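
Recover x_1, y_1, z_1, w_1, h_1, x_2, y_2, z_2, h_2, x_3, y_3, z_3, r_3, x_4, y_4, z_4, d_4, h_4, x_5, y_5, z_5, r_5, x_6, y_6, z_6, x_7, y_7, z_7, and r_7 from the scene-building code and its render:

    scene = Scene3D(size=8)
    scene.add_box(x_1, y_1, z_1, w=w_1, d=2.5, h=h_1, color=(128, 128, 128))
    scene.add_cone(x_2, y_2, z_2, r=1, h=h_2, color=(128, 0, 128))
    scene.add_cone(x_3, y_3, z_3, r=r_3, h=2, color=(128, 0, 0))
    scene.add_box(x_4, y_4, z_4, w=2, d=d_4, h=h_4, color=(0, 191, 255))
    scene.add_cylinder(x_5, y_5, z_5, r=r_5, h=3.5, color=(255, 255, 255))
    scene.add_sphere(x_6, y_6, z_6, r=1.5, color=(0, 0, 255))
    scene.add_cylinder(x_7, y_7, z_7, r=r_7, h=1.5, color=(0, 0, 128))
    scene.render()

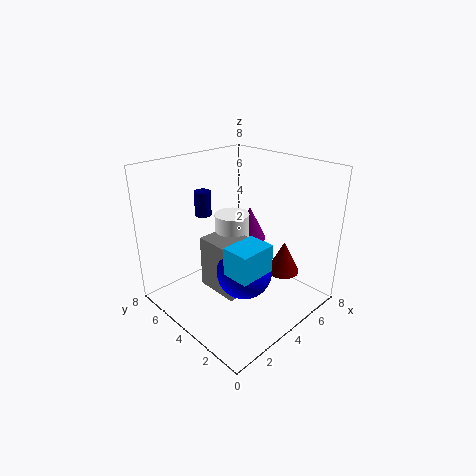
x_1 = 2.5, y_1 = 3, z_1 = 1, w_1 = 2, h_1 = 3, x_2 = 6, y_2 = 5, z_2 = 3, h_2 = 2, x_3 = 7, y_3 = 3, z_3 = 1, r_3 = 1, x_4 = 2, y_4 = 1.5, z_4 = 3, d_4 = 1.5, h_4 = 1.5, x_5 = 4.5, y_5 = 5, z_5 = 1.5, r_5 = 1, x_6 = 3.5, y_6 = 3, z_6 = 2.5, x_7 = 4, y_7 = 7, z_7 = 4.5, r_7 = 0.5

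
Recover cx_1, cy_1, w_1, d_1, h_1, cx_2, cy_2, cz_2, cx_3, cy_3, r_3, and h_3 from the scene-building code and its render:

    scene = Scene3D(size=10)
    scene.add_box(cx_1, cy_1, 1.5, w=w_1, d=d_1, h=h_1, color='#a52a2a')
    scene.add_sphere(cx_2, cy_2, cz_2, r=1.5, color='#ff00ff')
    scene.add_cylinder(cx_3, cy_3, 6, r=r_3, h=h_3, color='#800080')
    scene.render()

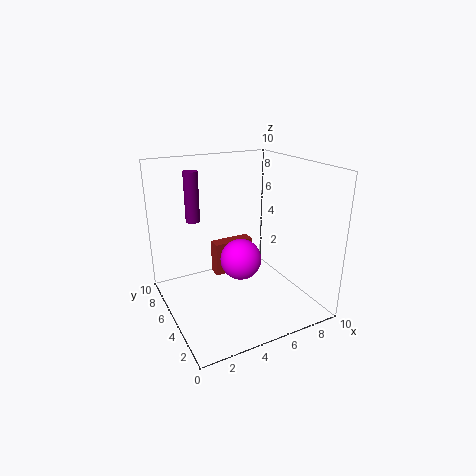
cx_1 = 4, cy_1 = 6.5, w_1 = 3, d_1 = 1, h_1 = 2.5, cx_2 = 5.5, cy_2 = 5.5, cz_2 = 3, cx_3 = 2.5, cy_3 = 7, r_3 = 0.5, h_3 = 3.5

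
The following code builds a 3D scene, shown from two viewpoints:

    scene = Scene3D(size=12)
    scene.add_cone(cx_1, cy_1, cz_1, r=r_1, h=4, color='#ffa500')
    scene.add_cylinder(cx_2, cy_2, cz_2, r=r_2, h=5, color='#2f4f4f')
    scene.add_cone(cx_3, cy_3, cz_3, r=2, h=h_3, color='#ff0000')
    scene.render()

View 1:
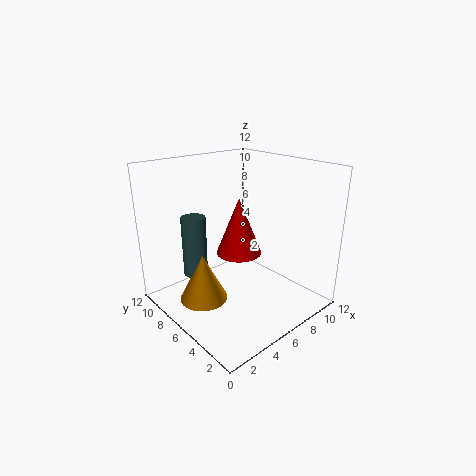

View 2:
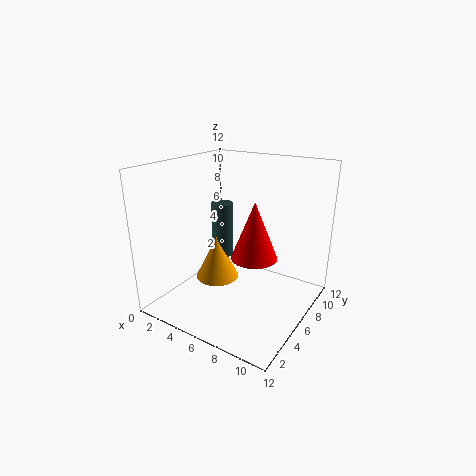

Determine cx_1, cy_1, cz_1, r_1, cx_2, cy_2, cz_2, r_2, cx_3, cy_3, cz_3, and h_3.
cx_1 = 3, cy_1 = 7, cz_1 = 1, r_1 = 2, cx_2 = 3, cy_2 = 8, cz_2 = 3, r_2 = 1, cx_3 = 7, cy_3 = 7, cz_3 = 4, h_3 = 5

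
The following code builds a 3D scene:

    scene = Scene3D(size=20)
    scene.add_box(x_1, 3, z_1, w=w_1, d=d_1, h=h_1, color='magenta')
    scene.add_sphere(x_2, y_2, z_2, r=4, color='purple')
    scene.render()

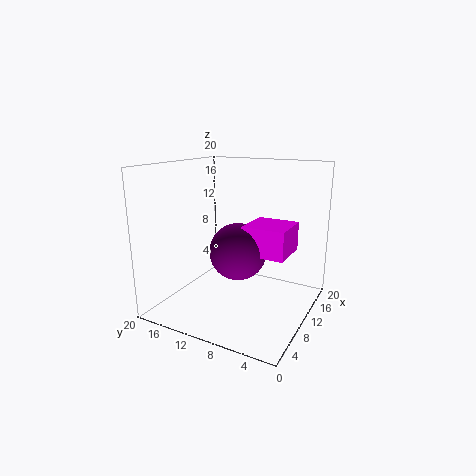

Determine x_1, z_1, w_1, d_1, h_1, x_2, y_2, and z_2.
x_1 = 9, z_1 = 8, w_1 = 6, d_1 = 6, h_1 = 4, x_2 = 10, y_2 = 10, z_2 = 8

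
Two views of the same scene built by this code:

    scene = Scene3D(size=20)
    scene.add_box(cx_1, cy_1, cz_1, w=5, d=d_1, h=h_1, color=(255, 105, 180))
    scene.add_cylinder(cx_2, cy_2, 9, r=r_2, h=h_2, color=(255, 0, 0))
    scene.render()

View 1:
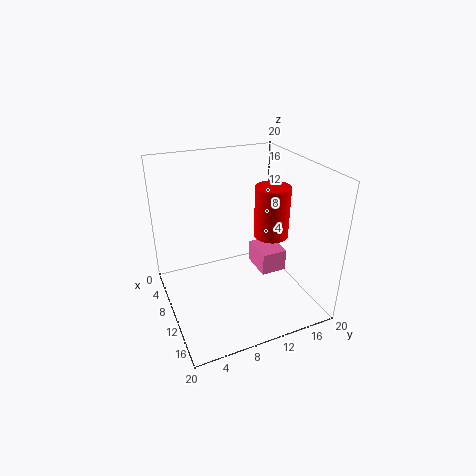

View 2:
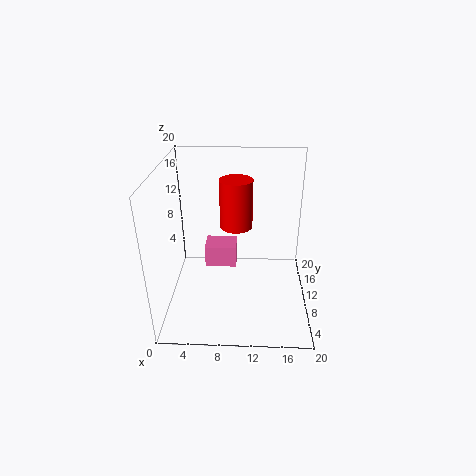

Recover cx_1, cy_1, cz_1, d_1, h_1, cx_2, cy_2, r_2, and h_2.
cx_1 = 4.5; cy_1 = 14.5; cz_1 = 2; d_1 = 4; h_1 = 3.5; cx_2 = 9.5; cy_2 = 15.5; r_2 = 2.5; h_2 = 7.5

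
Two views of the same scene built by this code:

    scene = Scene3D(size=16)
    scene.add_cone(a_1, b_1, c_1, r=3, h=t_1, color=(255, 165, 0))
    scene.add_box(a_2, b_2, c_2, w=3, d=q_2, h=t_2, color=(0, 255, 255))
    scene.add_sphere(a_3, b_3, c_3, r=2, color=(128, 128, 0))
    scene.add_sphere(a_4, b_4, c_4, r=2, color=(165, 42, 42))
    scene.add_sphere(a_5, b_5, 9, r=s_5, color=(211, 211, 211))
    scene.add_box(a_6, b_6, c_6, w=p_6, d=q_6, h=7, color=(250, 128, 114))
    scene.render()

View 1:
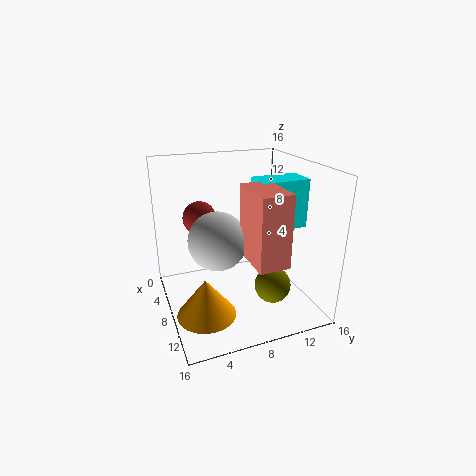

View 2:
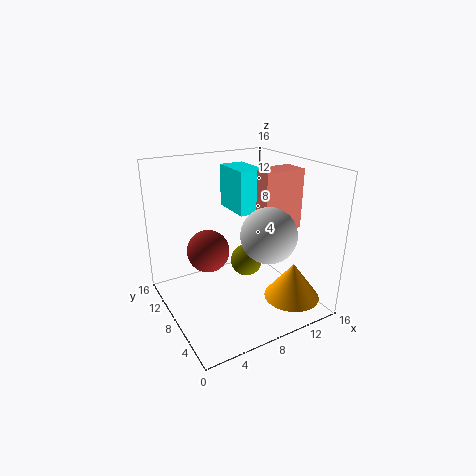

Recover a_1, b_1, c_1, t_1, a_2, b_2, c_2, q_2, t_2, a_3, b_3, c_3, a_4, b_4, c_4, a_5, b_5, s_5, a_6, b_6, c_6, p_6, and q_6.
a_1 = 12, b_1 = 3, c_1 = 2, t_1 = 4, a_2 = 9, b_2 = 9, c_2 = 10, q_2 = 5, t_2 = 5, a_3 = 11, b_3 = 11, c_3 = 3, a_4 = 3, b_4 = 5, c_4 = 9, a_5 = 10, b_5 = 5, s_5 = 3, a_6 = 11, b_6 = 7, c_6 = 8, p_6 = 5, q_6 = 3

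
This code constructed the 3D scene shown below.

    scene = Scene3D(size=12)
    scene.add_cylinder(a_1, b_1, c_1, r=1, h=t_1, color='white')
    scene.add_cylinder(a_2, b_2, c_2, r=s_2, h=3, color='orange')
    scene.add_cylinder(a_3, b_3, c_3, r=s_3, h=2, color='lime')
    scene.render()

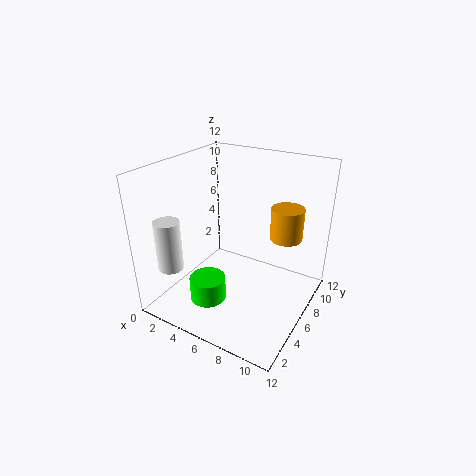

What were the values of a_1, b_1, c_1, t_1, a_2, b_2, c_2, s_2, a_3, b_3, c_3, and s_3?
a_1 = 2.5
b_1 = 1.5
c_1 = 4.5
t_1 = 4
a_2 = 8.5
b_2 = 10.5
c_2 = 4.5
s_2 = 1.5
a_3 = 4.5
b_3 = 3.5
c_3 = 1
s_3 = 1.5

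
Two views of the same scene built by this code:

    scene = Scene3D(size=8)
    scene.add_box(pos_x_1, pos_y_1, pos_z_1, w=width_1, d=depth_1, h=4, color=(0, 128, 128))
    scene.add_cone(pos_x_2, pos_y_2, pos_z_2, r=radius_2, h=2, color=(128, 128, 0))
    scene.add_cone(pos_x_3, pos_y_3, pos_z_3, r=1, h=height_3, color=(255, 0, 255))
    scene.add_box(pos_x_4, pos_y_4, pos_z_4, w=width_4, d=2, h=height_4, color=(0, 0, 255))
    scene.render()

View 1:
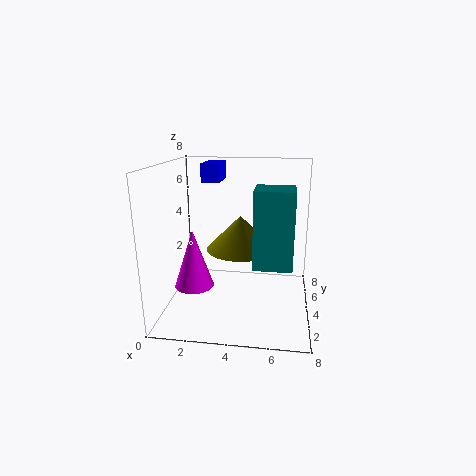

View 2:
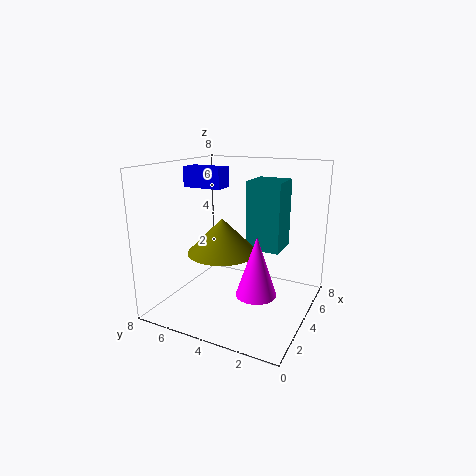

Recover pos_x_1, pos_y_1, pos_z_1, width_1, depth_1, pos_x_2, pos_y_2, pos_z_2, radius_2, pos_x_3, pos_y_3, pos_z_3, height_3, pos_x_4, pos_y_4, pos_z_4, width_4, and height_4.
pos_x_1 = 5, pos_y_1 = 2, pos_z_1 = 3, width_1 = 2, depth_1 = 2, pos_x_2 = 4, pos_y_2 = 5, pos_z_2 = 3, radius_2 = 2, pos_x_3 = 2, pos_y_3 = 2, pos_z_3 = 2, height_3 = 3, pos_x_4 = 2, pos_y_4 = 4, pos_z_4 = 7, width_4 = 1, height_4 = 1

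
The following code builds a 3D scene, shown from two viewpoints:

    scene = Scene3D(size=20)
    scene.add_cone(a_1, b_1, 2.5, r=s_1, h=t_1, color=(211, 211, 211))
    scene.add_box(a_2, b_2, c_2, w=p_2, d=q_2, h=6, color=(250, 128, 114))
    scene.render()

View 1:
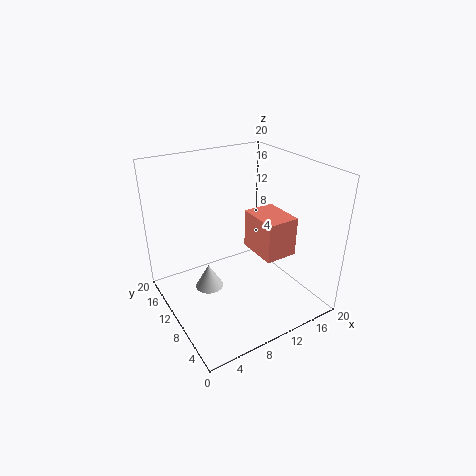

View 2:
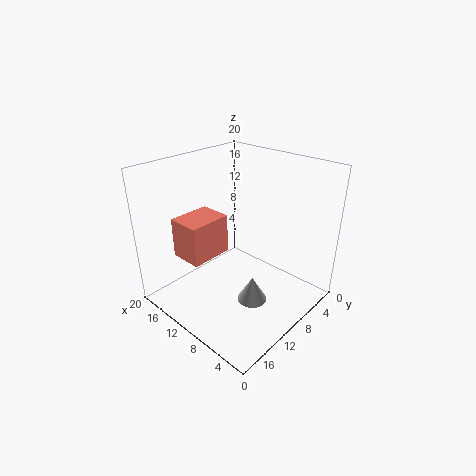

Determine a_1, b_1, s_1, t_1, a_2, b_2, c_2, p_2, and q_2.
a_1 = 6; b_1 = 11.5; s_1 = 2; t_1 = 3.5; a_2 = 14; b_2 = 8; c_2 = 5.5; p_2 = 5; q_2 = 6.5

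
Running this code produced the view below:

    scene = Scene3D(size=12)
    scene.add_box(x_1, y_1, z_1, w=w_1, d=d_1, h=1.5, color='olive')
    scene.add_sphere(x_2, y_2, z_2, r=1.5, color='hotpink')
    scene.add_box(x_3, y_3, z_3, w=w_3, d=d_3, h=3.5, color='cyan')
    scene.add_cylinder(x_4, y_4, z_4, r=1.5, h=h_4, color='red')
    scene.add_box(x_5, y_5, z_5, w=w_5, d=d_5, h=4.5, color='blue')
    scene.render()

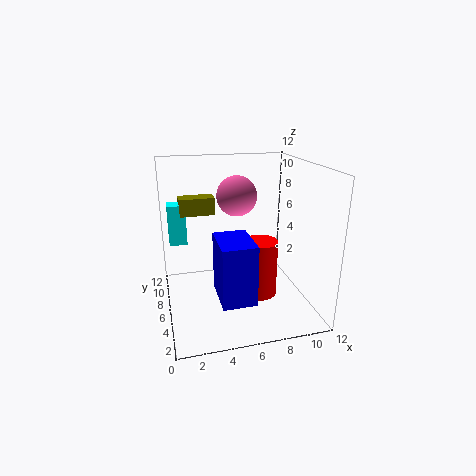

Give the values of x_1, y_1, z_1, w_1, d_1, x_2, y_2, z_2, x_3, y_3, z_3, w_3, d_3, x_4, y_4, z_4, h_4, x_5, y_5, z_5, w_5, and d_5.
x_1 = 1.5
y_1 = 8
z_1 = 7.5
w_1 = 3
d_1 = 1.5
x_2 = 5.5
y_2 = 4.5
z_2 = 10
x_3 = 0.5
y_3 = 8
z_3 = 5
w_3 = 1.5
d_3 = 1.5
x_4 = 8
y_4 = 6
z_4 = 0.5
h_4 = 5
x_5 = 3.5
y_5 = 0.5
z_5 = 3
w_5 = 2.5
d_5 = 3.5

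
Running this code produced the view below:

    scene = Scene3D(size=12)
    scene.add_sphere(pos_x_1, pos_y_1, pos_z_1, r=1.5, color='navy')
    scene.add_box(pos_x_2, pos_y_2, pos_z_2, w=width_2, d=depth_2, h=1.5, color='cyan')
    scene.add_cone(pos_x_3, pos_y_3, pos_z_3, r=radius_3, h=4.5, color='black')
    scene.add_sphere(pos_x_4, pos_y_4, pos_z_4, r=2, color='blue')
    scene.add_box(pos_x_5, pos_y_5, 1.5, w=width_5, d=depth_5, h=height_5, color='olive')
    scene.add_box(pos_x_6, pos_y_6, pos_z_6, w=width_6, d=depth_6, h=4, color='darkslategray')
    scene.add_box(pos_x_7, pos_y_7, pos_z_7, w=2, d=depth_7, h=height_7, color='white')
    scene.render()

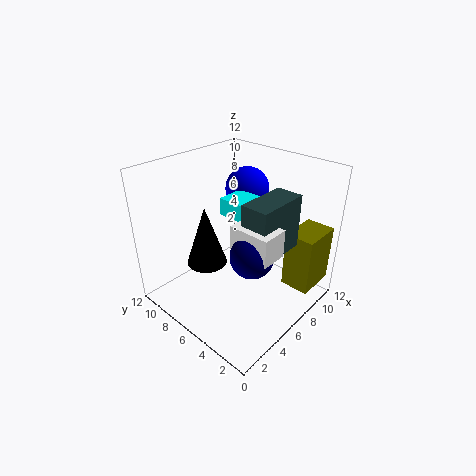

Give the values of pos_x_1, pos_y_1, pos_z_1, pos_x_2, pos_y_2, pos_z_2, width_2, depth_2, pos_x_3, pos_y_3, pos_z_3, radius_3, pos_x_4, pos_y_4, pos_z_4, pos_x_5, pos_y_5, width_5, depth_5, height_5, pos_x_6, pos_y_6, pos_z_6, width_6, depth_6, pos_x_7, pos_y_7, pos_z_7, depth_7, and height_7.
pos_x_1 = 3, pos_y_1 = 2, pos_z_1 = 7.5, pos_x_2 = 6, pos_y_2 = 5.5, pos_z_2 = 7.5, width_2 = 2.5, depth_2 = 2.5, pos_x_3 = 2.5, pos_y_3 = 6, pos_z_3 = 5.5, radius_3 = 1.5, pos_x_4 = 10, pos_y_4 = 8.5, pos_z_4 = 8.5, pos_x_5 = 8.5, pos_y_5 = 0.5, width_5 = 3.5, depth_5 = 2.5, height_5 = 5, pos_x_6 = 3, pos_y_6 = 1, pos_z_6 = 7, width_6 = 4, depth_6 = 2, pos_x_7 = 2.5, pos_y_7 = 0.5, pos_z_7 = 7.5, depth_7 = 3, height_7 = 2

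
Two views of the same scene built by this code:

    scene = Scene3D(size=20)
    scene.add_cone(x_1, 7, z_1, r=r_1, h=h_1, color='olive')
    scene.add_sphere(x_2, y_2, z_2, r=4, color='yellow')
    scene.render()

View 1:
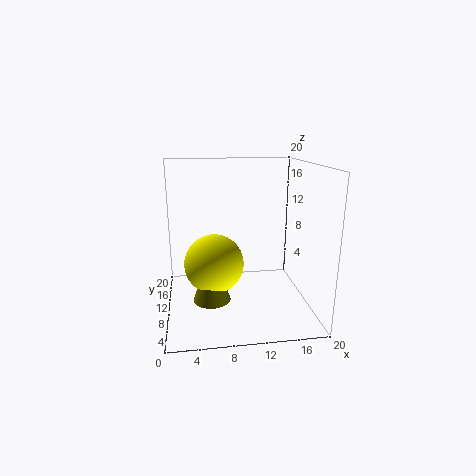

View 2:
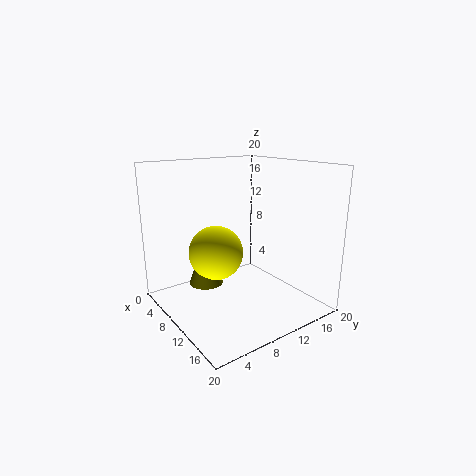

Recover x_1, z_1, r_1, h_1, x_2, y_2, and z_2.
x_1 = 6, z_1 = 2.5, r_1 = 2.5, h_1 = 7, x_2 = 6.5, y_2 = 8.5, z_2 = 7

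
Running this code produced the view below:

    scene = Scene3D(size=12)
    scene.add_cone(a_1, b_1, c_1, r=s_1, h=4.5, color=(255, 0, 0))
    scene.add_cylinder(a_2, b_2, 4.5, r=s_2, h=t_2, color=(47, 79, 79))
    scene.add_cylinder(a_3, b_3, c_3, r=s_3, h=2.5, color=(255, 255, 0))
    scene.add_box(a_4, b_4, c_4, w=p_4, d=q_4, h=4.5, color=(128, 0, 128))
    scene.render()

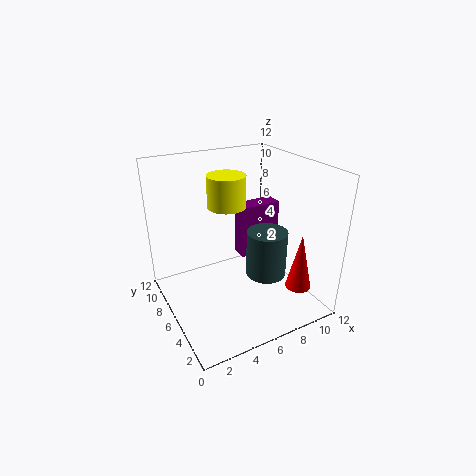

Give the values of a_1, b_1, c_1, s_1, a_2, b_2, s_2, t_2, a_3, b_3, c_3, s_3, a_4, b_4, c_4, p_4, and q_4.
a_1 = 9; b_1 = 1.5; c_1 = 3; s_1 = 1; a_2 = 6.5; b_2 = 2.5; s_2 = 1.5; t_2 = 3.5; a_3 = 5; b_3 = 6; c_3 = 9; s_3 = 1.5; a_4 = 6.5; b_4 = 6; c_4 = 4; p_4 = 3.5; q_4 = 1.5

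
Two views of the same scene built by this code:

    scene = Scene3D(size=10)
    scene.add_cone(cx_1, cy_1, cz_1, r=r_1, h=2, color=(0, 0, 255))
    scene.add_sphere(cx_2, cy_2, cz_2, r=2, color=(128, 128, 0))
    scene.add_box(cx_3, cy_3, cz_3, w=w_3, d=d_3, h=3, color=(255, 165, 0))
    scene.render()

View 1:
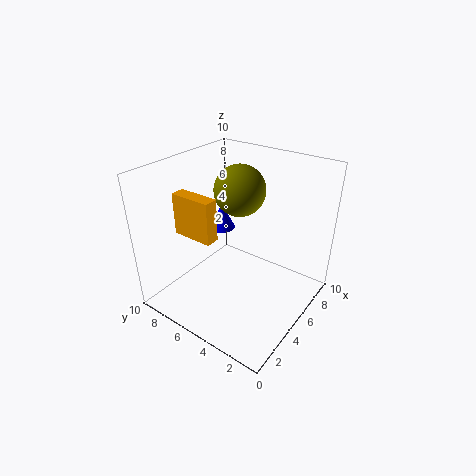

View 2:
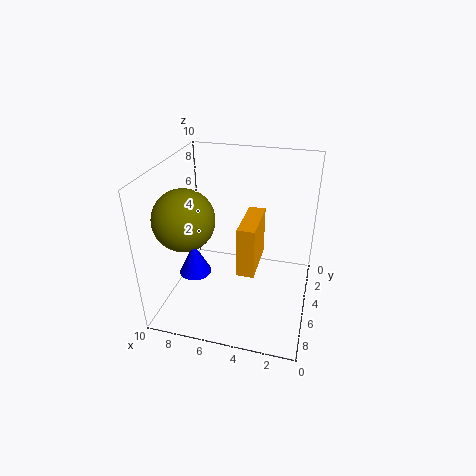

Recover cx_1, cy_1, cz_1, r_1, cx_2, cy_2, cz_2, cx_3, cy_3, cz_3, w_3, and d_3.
cx_1 = 7, cy_1 = 8, cz_1 = 4, r_1 = 1, cx_2 = 8, cy_2 = 7, cz_2 = 7, cx_3 = 3, cy_3 = 6, cz_3 = 5, w_3 = 1, d_3 = 3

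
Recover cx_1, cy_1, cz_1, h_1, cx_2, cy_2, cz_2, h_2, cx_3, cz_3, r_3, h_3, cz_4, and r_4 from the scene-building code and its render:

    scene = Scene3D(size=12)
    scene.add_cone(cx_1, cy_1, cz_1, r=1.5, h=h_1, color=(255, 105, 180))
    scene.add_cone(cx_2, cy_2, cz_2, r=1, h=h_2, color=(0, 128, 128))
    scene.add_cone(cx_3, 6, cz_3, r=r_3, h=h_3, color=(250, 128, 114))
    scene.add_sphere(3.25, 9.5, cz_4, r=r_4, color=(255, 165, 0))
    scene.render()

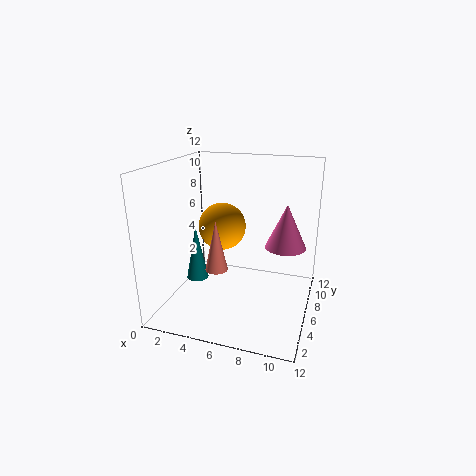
cx_1 = 10.25; cy_1 = 4.25; cz_1 = 6.5; h_1 = 3.25; cx_2 = 1.75; cy_2 = 6.75; cz_2 = 1.25; h_2 = 5; cx_3 = 4; cz_3 = 2.75; r_3 = 1; h_3 = 4.5; cz_4 = 5.5; r_4 = 2.25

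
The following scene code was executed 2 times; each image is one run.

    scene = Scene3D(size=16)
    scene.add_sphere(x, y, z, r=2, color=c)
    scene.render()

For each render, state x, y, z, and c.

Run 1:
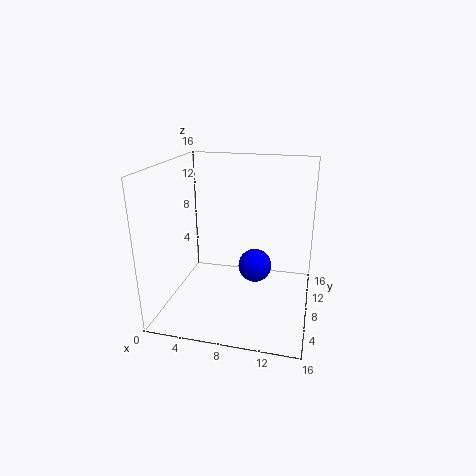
x = 9.5, y = 10.5, z = 3.5, c = 'blue'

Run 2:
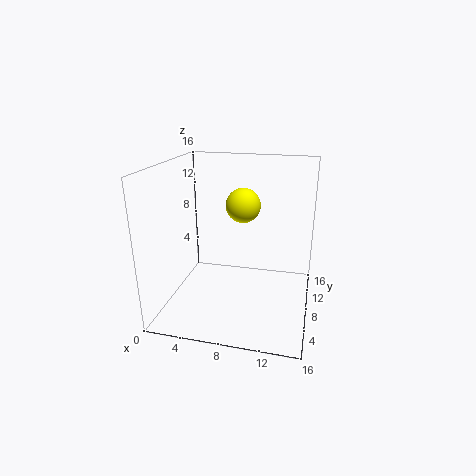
x = 8, y = 10.5, z = 11, c = 'yellow'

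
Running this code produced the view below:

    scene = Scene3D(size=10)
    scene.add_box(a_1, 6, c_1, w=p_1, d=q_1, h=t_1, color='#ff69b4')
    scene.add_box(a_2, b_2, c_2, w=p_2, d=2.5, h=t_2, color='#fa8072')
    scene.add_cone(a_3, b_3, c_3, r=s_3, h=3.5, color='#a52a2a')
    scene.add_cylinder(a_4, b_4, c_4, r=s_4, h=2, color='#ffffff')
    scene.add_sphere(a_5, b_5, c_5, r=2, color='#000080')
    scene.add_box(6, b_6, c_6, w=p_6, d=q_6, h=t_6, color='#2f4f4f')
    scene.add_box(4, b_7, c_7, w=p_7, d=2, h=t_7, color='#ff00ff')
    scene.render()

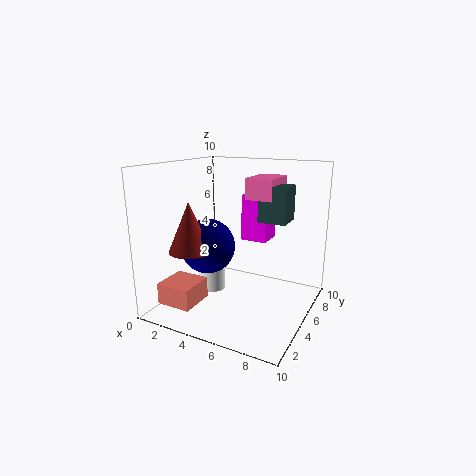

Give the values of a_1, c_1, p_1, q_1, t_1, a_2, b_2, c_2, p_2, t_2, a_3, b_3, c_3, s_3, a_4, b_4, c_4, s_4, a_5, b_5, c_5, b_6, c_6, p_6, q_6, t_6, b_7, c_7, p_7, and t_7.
a_1 = 5, c_1 = 7.5, p_1 = 2, q_1 = 3, t_1 = 1.5, a_2 = 0.5, b_2 = 1.5, c_2 = 0.5, p_2 = 2.5, t_2 = 1.5, a_3 = 2, b_3 = 3.5, c_3 = 4, s_3 = 1.5, a_4 = 2.5, b_4 = 5.5, c_4 = 0.5, s_4 = 1, a_5 = 2.5, b_5 = 5, c_5 = 4, b_6 = 6, c_6 = 6, p_6 = 2, q_6 = 2, t_6 = 2.5, b_7 = 7.5, c_7 = 4, p_7 = 2, t_7 = 3.5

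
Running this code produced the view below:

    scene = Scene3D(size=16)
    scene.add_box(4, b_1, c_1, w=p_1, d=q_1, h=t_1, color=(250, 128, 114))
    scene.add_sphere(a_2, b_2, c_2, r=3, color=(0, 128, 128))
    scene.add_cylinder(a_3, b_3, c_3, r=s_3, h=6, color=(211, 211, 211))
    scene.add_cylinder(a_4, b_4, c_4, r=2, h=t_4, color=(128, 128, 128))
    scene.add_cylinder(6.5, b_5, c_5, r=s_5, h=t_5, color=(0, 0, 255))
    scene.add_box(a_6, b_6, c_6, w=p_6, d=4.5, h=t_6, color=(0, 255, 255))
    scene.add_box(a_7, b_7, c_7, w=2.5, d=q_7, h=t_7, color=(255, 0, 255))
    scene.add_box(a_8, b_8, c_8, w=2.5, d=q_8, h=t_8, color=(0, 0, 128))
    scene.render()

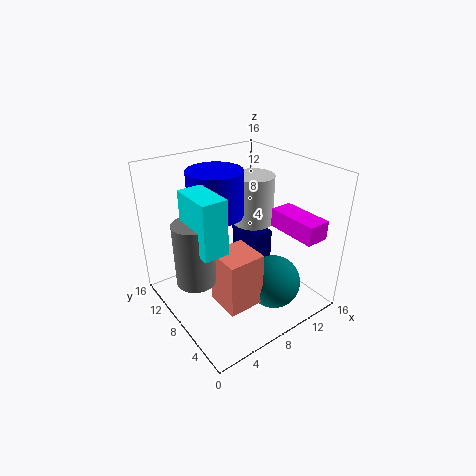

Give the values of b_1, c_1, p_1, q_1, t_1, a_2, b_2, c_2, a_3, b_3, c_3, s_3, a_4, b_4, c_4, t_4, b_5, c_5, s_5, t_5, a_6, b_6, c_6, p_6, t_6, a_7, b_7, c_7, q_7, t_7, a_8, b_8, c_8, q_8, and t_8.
b_1 = 3.5
c_1 = 2
p_1 = 4
q_1 = 4
t_1 = 6
a_2 = 10.5
b_2 = 4.5
c_2 = 3
a_3 = 12.5
b_3 = 11
c_3 = 7.5
s_3 = 2.5
a_4 = 2
b_4 = 7
c_4 = 5.5
t_4 = 6.5
b_5 = 10
c_5 = 10.5
s_5 = 3
t_5 = 5
a_6 = 1.5
b_6 = 4
c_6 = 9.5
p_6 = 2.5
t_6 = 5.5
a_7 = 11
b_7 = 0.5
c_7 = 9.5
q_7 = 5.5
t_7 = 2
a_8 = 11.5
b_8 = 9
c_8 = 1.5
q_8 = 5
t_8 = 5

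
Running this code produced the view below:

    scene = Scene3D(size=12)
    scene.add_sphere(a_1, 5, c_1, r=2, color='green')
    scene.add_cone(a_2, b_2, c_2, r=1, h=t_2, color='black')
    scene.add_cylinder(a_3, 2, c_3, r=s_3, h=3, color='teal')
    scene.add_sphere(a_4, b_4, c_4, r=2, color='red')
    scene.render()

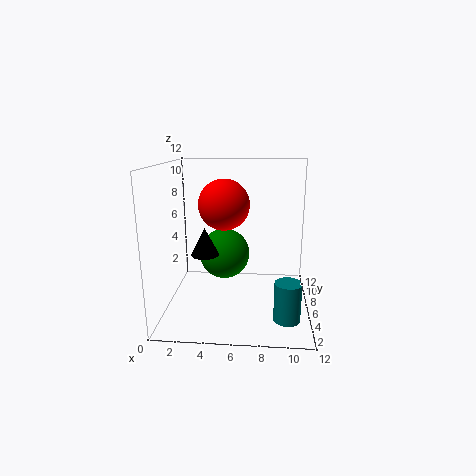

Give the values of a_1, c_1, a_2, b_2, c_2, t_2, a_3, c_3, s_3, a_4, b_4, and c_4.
a_1 = 5; c_1 = 5; a_2 = 4; b_2 = 2; c_2 = 6; t_2 = 2; a_3 = 10; c_3 = 1; s_3 = 1; a_4 = 5; b_4 = 5; c_4 = 9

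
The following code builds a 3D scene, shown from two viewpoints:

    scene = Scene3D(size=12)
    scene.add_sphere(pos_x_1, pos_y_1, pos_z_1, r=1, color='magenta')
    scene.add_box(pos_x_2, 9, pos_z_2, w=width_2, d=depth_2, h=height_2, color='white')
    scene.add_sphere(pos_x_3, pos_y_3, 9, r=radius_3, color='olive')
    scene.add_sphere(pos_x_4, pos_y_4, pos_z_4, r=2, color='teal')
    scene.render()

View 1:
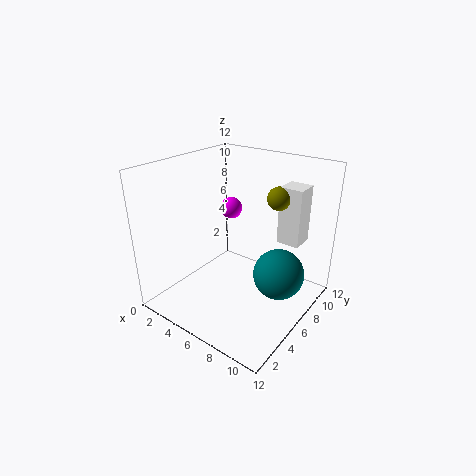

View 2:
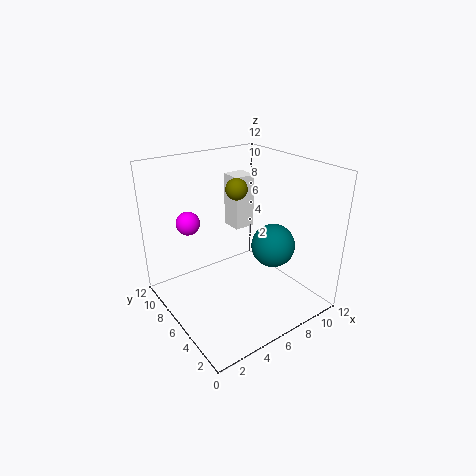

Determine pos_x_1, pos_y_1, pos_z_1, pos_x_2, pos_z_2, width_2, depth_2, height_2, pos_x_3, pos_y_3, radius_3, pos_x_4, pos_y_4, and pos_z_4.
pos_x_1 = 3, pos_y_1 = 9, pos_z_1 = 7, pos_x_2 = 8, pos_z_2 = 5, width_2 = 2, depth_2 = 2, height_2 = 5, pos_x_3 = 8, pos_y_3 = 9, radius_3 = 1, pos_x_4 = 10, pos_y_4 = 6, pos_z_4 = 4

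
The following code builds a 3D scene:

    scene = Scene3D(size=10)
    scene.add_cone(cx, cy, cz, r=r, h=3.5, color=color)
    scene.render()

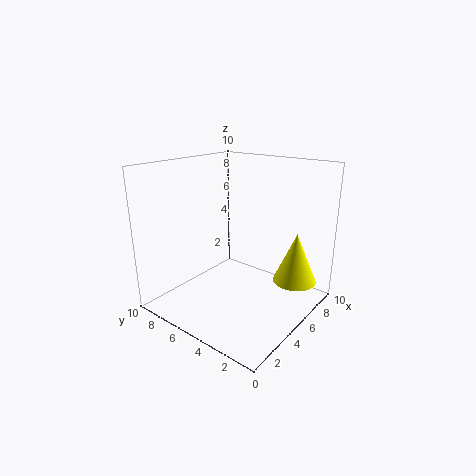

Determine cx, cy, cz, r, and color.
cx = 7; cy = 1.5; cz = 2; r = 1.5; color = 'yellow'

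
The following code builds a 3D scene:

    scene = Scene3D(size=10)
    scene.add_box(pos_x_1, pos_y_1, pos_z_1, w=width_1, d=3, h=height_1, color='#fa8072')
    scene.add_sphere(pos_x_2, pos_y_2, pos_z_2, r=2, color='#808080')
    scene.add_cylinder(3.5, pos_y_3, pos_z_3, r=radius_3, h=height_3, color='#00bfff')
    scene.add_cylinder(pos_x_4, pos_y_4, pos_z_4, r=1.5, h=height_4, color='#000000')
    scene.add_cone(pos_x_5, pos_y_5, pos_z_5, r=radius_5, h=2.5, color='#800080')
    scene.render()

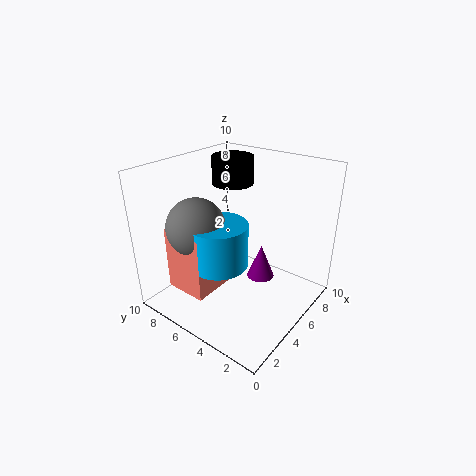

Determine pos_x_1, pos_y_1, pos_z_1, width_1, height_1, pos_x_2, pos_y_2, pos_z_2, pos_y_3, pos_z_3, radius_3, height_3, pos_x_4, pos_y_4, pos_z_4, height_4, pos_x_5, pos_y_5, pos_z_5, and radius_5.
pos_x_1 = 1.5; pos_y_1 = 5.5; pos_z_1 = 1.5; width_1 = 3; height_1 = 4.5; pos_x_2 = 3; pos_y_2 = 7; pos_z_2 = 6; pos_y_3 = 5.5; pos_z_3 = 3.5; radius_3 = 2; height_3 = 3; pos_x_4 = 7; pos_y_4 = 7; pos_z_4 = 8; height_4 = 2; pos_x_5 = 6.5; pos_y_5 = 4; pos_z_5 = 1.5; radius_5 = 1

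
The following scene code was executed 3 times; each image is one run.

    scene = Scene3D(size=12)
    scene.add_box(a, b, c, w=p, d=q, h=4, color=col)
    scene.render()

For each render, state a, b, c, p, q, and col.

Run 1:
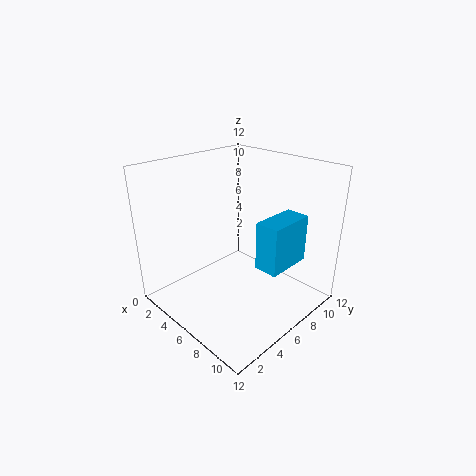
a = 8; b = 6; c = 4; p = 2; q = 4; col = 'deepskyblue'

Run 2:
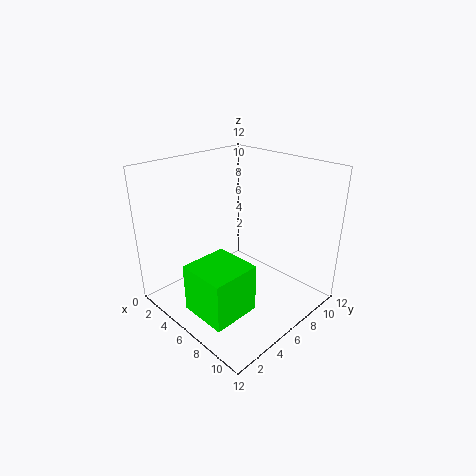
a = 5; b = 1; c = 1; p = 4; q = 4; col = 'lime'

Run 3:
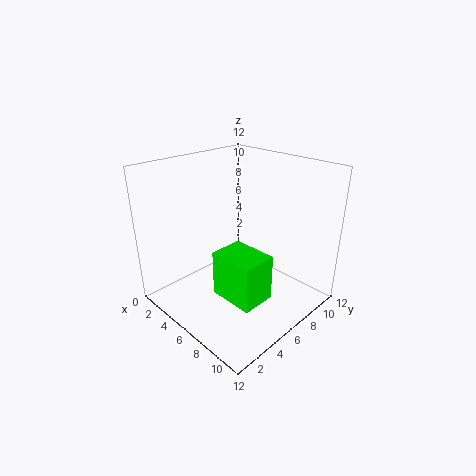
a = 5; b = 4; c = 1; p = 4; q = 3; col = 'lime'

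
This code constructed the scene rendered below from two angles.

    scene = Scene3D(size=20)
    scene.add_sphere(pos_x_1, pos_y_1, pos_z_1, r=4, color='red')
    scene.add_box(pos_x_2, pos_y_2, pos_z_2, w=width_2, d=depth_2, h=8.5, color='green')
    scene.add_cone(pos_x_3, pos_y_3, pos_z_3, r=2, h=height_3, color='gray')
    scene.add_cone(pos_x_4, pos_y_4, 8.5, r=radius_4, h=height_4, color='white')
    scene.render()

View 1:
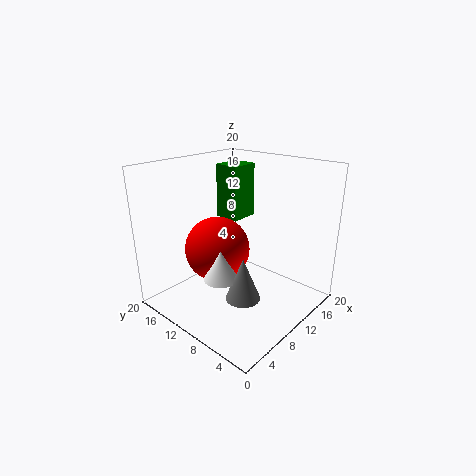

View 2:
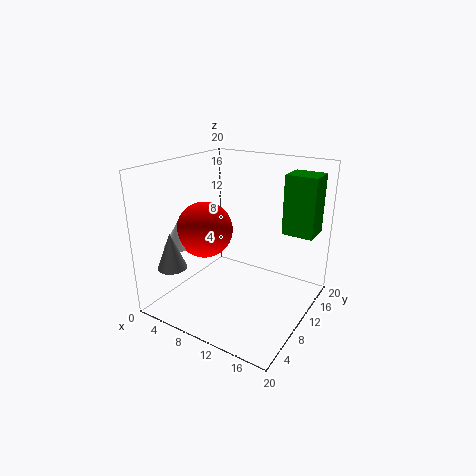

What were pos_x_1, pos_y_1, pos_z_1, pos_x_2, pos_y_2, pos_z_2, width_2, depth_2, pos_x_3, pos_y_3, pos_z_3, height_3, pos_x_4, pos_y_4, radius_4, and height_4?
pos_x_1 = 5; pos_y_1 = 9; pos_z_1 = 10.5; pos_x_2 = 14.5; pos_y_2 = 14.5; pos_z_2 = 10; width_2 = 4.5; depth_2 = 4; pos_x_3 = 3.5; pos_y_3 = 3.5; pos_z_3 = 6.5; height_3 = 5; pos_x_4 = 2.5; pos_y_4 = 6; radius_4 = 2; height_4 = 3.5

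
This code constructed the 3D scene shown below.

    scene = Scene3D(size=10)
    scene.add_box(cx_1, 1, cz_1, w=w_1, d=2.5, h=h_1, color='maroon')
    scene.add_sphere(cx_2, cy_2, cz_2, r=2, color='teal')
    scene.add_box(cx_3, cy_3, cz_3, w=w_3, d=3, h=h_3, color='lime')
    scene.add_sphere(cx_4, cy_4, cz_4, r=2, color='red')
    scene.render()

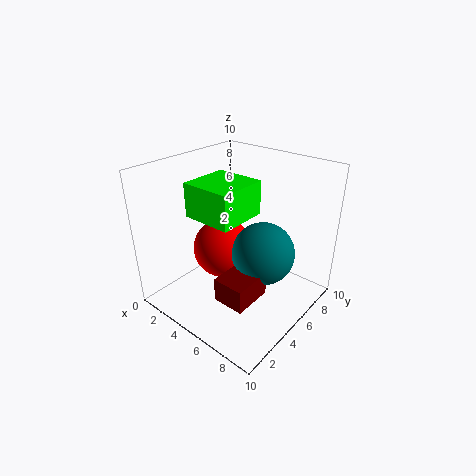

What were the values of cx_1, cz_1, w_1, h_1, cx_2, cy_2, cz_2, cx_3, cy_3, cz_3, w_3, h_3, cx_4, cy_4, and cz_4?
cx_1 = 6.5
cz_1 = 3
w_1 = 2
h_1 = 1.5
cx_2 = 7.5
cy_2 = 4.5
cz_2 = 5
cx_3 = 4.5
cy_3 = 1
cz_3 = 8
w_3 = 3
h_3 = 2
cx_4 = 4.5
cy_4 = 4
cz_4 = 4.5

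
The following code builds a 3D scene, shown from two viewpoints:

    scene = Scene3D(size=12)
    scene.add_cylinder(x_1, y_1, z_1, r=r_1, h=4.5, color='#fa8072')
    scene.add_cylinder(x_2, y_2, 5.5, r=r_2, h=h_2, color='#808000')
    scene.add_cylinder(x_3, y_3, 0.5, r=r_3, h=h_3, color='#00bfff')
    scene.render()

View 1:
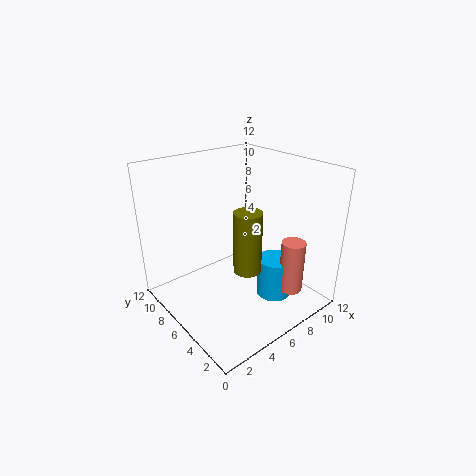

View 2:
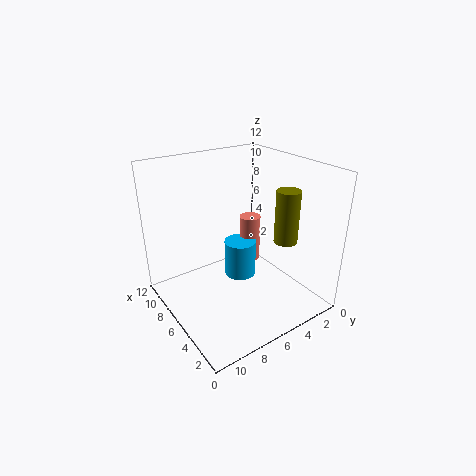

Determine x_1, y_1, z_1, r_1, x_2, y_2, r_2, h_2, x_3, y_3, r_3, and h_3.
x_1 = 9
y_1 = 2.5
z_1 = 1.5
r_1 = 1
x_2 = 4
y_2 = 2.5
r_2 = 1
h_2 = 4.5
x_3 = 8.5
y_3 = 4
r_3 = 1.5
h_3 = 3.5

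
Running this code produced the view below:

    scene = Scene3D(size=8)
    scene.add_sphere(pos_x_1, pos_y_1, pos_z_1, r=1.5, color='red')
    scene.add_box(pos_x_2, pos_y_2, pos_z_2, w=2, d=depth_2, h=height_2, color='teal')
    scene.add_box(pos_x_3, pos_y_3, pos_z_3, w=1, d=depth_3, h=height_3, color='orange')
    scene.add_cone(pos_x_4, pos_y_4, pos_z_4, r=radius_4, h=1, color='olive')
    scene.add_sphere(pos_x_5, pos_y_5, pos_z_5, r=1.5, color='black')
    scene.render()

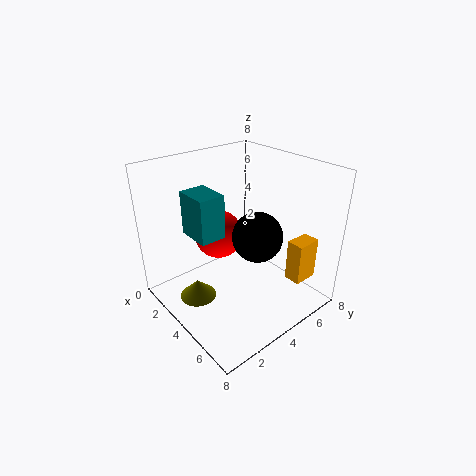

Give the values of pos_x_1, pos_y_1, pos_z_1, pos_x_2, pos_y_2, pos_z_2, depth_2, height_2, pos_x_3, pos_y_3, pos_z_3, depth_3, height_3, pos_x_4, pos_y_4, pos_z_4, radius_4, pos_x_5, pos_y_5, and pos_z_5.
pos_x_1 = 1.5
pos_y_1 = 4.5
pos_z_1 = 3
pos_x_2 = 1.5
pos_y_2 = 2
pos_z_2 = 4
depth_2 = 1.5
height_2 = 2.5
pos_x_3 = 5.5
pos_y_3 = 6.5
pos_z_3 = 1
depth_3 = 1.5
height_3 = 2.5
pos_x_4 = 3.5
pos_y_4 = 1.5
pos_z_4 = 1
radius_4 = 1
pos_x_5 = 4
pos_y_5 = 5.5
pos_z_5 = 3.5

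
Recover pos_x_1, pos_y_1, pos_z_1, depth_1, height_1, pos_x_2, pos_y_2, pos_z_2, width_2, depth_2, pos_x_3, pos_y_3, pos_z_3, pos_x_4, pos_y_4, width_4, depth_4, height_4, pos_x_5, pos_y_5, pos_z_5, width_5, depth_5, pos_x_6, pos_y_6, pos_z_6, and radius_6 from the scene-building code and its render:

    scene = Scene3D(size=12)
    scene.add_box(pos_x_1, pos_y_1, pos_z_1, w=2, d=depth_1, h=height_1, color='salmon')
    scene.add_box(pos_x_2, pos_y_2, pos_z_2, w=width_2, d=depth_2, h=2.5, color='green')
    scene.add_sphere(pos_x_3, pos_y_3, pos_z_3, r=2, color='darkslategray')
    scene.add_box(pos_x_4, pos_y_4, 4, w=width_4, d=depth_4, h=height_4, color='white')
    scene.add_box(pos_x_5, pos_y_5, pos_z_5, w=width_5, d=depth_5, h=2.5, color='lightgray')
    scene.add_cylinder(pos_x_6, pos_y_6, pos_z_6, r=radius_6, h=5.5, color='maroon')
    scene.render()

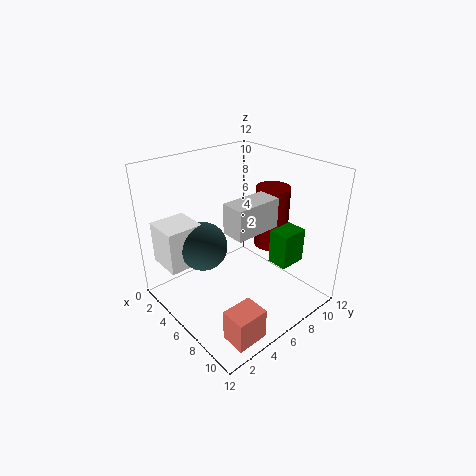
pos_x_1 = 9.5, pos_y_1 = 1.5, pos_z_1 = 0.5, depth_1 = 2.5, height_1 = 2.5, pos_x_2 = 10, pos_y_2 = 5.5, pos_z_2 = 6, width_2 = 1.5, depth_2 = 2, pos_x_3 = 4.5, pos_y_3 = 3.5, pos_z_3 = 5.5, pos_x_4 = 1.5, pos_y_4 = 0.5, width_4 = 3, depth_4 = 3, height_4 = 3.5, pos_x_5 = 6, pos_y_5 = 4.5, pos_z_5 = 7, width_5 = 2, depth_5 = 4, pos_x_6 = 6, pos_y_6 = 10, pos_z_6 = 4, radius_6 = 1.5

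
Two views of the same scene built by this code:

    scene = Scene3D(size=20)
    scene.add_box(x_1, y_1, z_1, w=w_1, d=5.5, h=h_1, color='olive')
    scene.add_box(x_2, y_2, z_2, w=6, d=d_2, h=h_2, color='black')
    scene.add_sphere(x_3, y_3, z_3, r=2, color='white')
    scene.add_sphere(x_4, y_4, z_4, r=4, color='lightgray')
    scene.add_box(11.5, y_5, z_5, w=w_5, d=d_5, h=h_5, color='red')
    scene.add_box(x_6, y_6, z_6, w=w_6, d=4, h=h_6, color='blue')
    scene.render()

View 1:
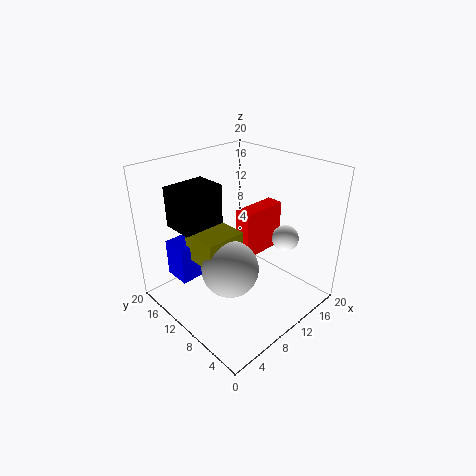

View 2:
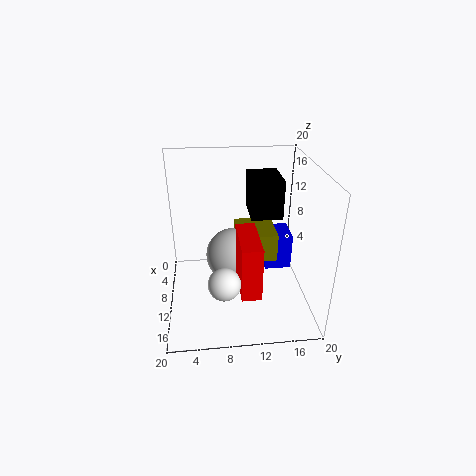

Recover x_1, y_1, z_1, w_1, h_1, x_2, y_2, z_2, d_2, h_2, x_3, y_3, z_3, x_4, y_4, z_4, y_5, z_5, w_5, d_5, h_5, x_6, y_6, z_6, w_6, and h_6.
x_1 = 5; y_1 = 10; z_1 = 6.5; w_1 = 6; h_1 = 4; x_2 = 3; y_2 = 12; z_2 = 12; d_2 = 4.5; h_2 = 5.5; x_3 = 17.5; y_3 = 7.5; z_3 = 8; x_4 = 8; y_4 = 9.5; z_4 = 6; y_5 = 9.5; z_5 = 6; w_5 = 7; d_5 = 2.5; h_5 = 7; x_6 = 3.5; y_6 = 14.5; z_6 = 3; w_6 = 4.5; h_6 = 5.5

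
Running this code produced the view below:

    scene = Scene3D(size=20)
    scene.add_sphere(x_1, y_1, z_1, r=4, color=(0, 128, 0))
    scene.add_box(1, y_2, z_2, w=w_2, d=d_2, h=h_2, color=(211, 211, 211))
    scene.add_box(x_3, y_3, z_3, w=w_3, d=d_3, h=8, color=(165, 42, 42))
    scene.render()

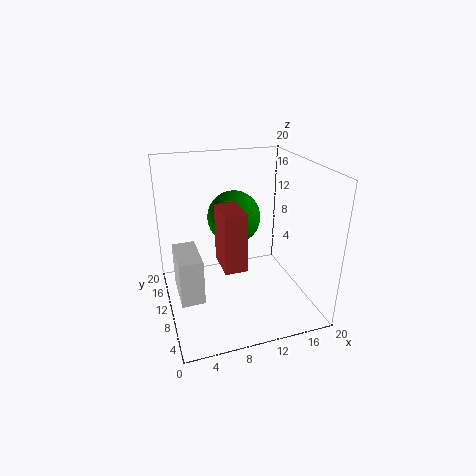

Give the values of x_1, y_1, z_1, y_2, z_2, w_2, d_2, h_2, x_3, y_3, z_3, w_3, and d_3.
x_1 = 11
y_1 = 15
z_1 = 11
y_2 = 5
z_2 = 4
w_2 = 3
d_2 = 6
h_2 = 6
x_3 = 7
y_3 = 6
z_3 = 7
w_3 = 3
d_3 = 5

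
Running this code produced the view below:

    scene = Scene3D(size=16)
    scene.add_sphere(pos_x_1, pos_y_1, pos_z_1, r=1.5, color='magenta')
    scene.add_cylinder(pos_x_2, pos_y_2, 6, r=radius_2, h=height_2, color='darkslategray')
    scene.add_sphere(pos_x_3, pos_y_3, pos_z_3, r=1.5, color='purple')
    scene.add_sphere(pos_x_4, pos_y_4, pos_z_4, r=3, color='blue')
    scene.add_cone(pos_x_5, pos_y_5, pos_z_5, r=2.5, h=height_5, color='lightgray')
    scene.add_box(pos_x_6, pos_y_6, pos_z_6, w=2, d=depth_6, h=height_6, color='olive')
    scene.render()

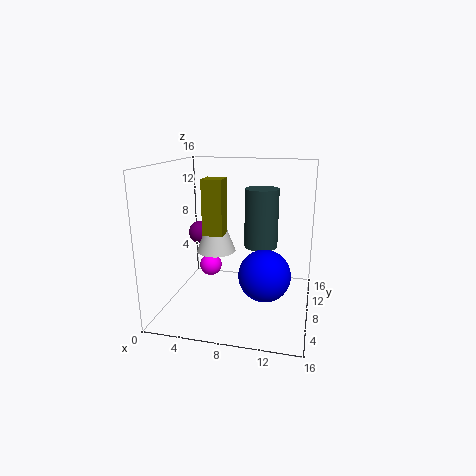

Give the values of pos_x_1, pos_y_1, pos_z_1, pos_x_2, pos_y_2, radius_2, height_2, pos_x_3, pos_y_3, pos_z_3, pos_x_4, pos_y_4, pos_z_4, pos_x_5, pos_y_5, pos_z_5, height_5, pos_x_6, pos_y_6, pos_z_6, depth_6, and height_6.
pos_x_1 = 2.5, pos_y_1 = 14.5, pos_z_1 = 1.5, pos_x_2 = 10, pos_y_2 = 11.5, radius_2 = 2, height_2 = 7, pos_x_3 = 1.5, pos_y_3 = 13.5, pos_z_3 = 6.5, pos_x_4 = 11, pos_y_4 = 8.5, pos_z_4 = 3.5, pos_x_5 = 4, pos_y_5 = 12.5, pos_z_5 = 4.5, height_5 = 6.5, pos_x_6 = 5.5, pos_y_6 = 3.5, pos_z_6 = 9.5, depth_6 = 2, height_6 = 5.5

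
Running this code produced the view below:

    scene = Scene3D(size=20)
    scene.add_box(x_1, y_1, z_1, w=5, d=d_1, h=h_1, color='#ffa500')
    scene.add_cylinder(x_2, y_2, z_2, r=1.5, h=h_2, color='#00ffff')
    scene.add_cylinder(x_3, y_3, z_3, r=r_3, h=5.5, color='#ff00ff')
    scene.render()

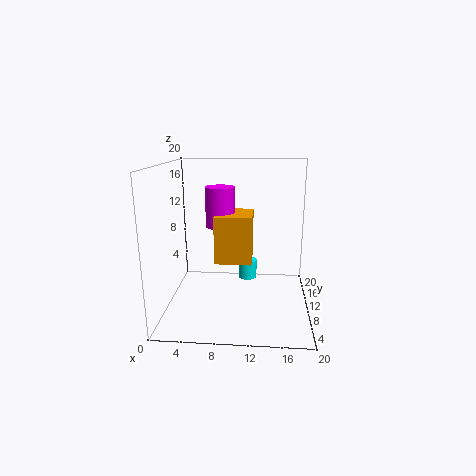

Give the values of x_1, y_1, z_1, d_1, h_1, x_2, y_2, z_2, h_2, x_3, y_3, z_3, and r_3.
x_1 = 7; y_1 = 7.5; z_1 = 7; d_1 = 5.5; h_1 = 6.5; x_2 = 11; y_2 = 17; z_2 = 1; h_2 = 3; x_3 = 7.5; y_3 = 10.5; z_3 = 11.5; r_3 = 2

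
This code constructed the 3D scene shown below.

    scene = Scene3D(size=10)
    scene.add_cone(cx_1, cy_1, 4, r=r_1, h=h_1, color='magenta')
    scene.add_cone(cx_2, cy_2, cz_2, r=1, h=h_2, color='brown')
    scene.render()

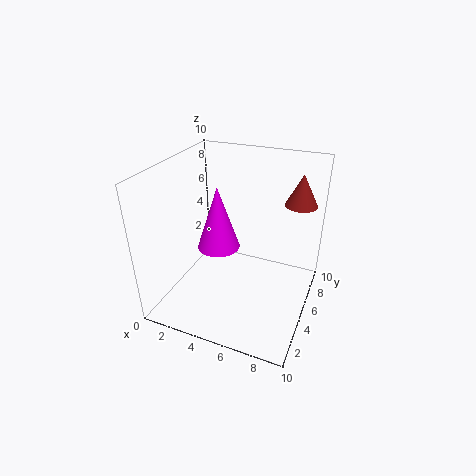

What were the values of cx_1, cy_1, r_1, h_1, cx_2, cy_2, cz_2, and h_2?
cx_1 = 3.5; cy_1 = 5; r_1 = 1.5; h_1 = 4.5; cx_2 = 9; cy_2 = 5.5; cz_2 = 8; h_2 = 2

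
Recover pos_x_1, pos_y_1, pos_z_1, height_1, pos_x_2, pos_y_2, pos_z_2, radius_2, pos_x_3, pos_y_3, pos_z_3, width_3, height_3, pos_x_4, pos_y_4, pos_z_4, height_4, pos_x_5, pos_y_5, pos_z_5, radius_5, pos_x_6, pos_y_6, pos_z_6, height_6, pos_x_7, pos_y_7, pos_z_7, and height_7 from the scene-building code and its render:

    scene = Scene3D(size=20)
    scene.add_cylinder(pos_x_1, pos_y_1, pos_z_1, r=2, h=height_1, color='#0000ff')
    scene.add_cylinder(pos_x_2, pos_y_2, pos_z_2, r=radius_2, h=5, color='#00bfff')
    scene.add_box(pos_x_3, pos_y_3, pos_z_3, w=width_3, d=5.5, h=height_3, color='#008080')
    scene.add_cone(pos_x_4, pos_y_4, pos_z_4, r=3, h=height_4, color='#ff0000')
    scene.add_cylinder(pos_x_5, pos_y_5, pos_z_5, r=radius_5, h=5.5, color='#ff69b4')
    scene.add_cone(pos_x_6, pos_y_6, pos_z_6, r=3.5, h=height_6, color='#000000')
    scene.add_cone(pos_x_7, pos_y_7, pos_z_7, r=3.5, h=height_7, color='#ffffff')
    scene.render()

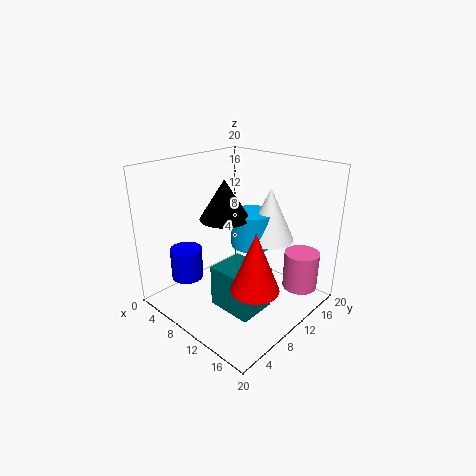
pos_x_1 = 8, pos_y_1 = 2.5, pos_z_1 = 6.5, height_1 = 4, pos_x_2 = 10, pos_y_2 = 13, pos_z_2 = 8, radius_2 = 3, pos_x_3 = 8.5, pos_y_3 = 6, pos_z_3 = 0.5, width_3 = 6.5, height_3 = 6, pos_x_4 = 16.5, pos_y_4 = 6, pos_z_4 = 6.5, height_4 = 7.5, pos_x_5 = 16.5, pos_y_5 = 16.5, pos_z_5 = 2, radius_5 = 2.5, pos_x_6 = 8, pos_y_6 = 9.5, pos_z_6 = 12.5, height_6 = 5.5, pos_x_7 = 12, pos_y_7 = 14.5, pos_z_7 = 9, height_7 = 7.5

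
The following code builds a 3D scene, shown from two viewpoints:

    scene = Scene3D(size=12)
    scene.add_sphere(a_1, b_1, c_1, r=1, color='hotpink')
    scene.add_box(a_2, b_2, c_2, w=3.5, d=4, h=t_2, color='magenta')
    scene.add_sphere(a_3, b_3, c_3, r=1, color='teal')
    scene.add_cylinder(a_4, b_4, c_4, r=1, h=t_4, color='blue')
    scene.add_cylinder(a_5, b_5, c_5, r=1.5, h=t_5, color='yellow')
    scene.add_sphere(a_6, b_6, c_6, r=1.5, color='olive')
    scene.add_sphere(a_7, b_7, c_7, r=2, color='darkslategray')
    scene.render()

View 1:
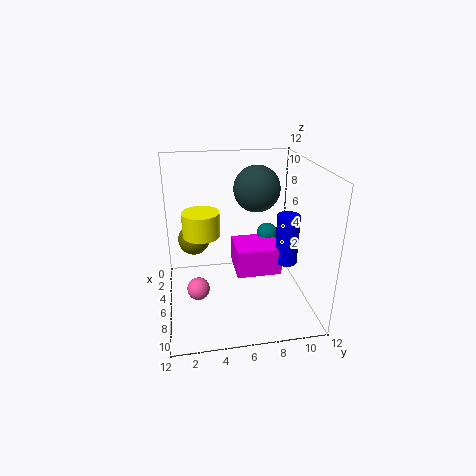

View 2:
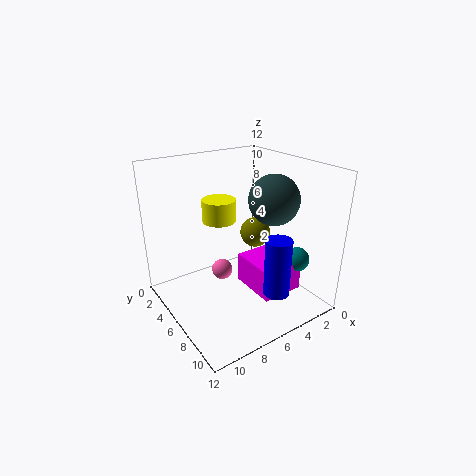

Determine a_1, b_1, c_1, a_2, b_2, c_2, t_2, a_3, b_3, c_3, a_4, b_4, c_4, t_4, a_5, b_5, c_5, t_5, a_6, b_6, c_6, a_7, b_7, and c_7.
a_1 = 5.5
b_1 = 2.5
c_1 = 1
a_2 = 2.5
b_2 = 6
c_2 = 2
t_2 = 2.5
a_3 = 2.5
b_3 = 9.5
c_3 = 4.5
a_4 = 5.5
b_4 = 10.5
c_4 = 3
t_4 = 4.5
a_5 = 6
b_5 = 3
c_5 = 6.5
t_5 = 2
a_6 = 1.5
b_6 = 2.5
c_6 = 4
a_7 = 4
b_7 = 8
c_7 = 9.5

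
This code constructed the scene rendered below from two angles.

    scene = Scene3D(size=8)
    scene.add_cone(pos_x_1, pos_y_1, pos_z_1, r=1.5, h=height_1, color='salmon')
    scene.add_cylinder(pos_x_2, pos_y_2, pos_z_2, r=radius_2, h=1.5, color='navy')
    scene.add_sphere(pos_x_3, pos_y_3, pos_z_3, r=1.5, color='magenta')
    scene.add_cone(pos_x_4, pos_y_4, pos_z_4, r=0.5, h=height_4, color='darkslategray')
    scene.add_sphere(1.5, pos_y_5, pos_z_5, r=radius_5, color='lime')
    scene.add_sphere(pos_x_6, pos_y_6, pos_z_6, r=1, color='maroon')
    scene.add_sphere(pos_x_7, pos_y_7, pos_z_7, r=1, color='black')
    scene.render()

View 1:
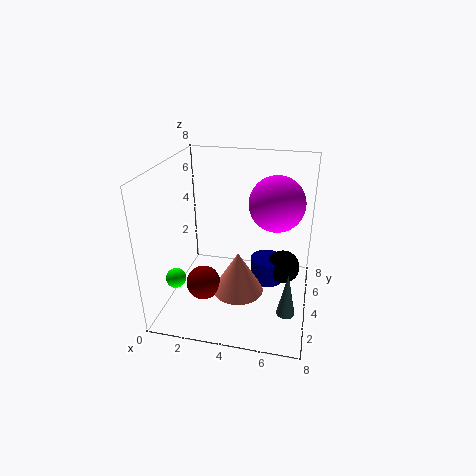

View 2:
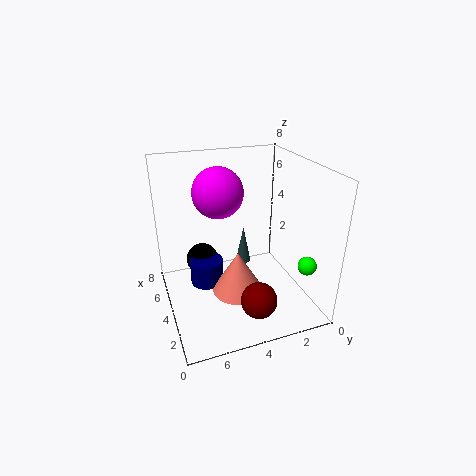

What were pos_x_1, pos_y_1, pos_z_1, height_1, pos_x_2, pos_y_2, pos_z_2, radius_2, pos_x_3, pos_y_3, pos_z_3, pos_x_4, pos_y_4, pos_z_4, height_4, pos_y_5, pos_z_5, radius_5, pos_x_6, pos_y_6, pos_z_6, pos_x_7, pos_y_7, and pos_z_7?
pos_x_1 = 4, pos_y_1 = 4, pos_z_1 = 0.5, height_1 = 2.5, pos_x_2 = 5.5, pos_y_2 = 5.5, pos_z_2 = 0.5, radius_2 = 1, pos_x_3 = 6, pos_y_3 = 4.5, pos_z_3 = 6, pos_x_4 = 7, pos_y_4 = 2.5, pos_z_4 = 0.5, height_4 = 2.5, pos_y_5 = 1, pos_z_5 = 3, radius_5 = 0.5, pos_x_6 = 2, pos_y_6 = 3.5, pos_z_6 = 1, pos_x_7 = 6.5, pos_y_7 = 5.5, pos_z_7 = 1.5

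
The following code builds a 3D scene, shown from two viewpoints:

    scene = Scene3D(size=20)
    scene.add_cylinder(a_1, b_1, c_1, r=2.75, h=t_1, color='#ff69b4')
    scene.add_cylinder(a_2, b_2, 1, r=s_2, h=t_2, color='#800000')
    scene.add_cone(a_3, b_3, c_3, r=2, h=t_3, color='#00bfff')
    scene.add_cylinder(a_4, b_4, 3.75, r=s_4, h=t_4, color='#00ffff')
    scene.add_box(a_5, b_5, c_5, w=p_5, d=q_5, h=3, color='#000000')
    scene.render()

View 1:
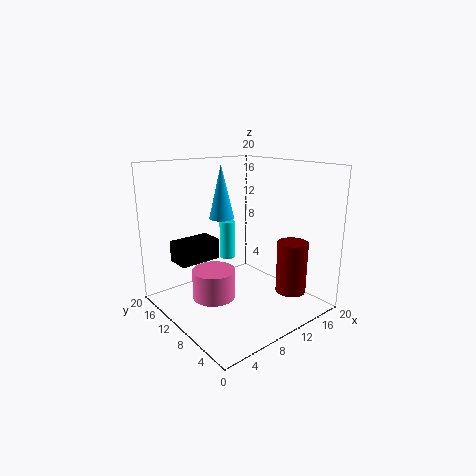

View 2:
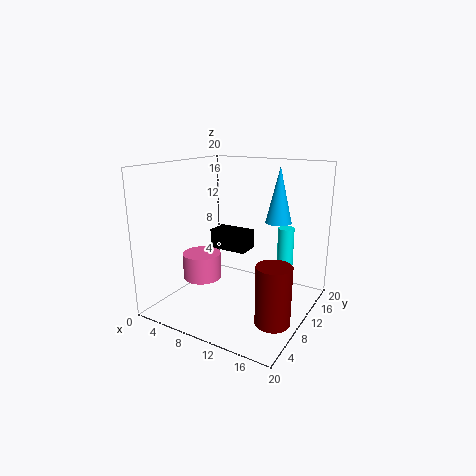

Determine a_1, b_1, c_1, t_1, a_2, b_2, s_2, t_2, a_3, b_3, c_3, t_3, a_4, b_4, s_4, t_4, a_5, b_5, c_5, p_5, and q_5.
a_1 = 4.75, b_1 = 8.5, c_1 = 3.5, t_1 = 3.75, a_2 = 17.25, b_2 = 6.25, s_2 = 2.25, t_2 = 7.75, a_3 = 12.75, b_3 = 17.5, c_3 = 10.75, t_3 = 8.5, a_4 = 14, b_4 = 17.75, s_4 = 1.25, t_4 = 6.25, a_5 = 3, b_5 = 13.25, c_5 = 6.25, p_5 = 6, q_5 = 3.5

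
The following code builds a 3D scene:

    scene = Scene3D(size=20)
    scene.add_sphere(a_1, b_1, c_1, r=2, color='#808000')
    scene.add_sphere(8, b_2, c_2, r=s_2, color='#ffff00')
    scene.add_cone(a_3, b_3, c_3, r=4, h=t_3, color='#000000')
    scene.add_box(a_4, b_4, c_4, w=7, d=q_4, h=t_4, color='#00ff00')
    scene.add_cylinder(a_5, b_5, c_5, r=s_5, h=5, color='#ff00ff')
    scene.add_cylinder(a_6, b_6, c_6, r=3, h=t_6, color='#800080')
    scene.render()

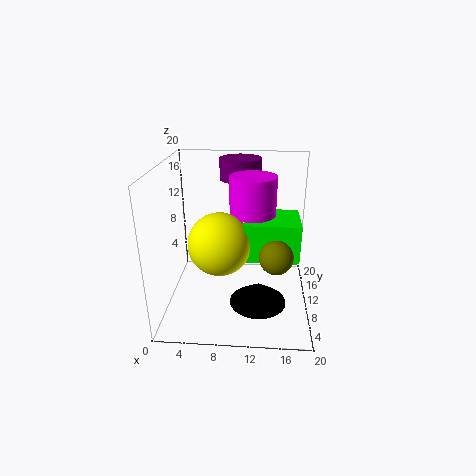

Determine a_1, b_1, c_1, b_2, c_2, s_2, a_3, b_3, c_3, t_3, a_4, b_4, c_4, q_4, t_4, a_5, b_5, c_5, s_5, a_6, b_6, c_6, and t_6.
a_1 = 15
b_1 = 3
c_1 = 11
b_2 = 6
c_2 = 11
s_2 = 4
a_3 = 13
b_3 = 8
c_3 = 1
t_3 = 3
a_4 = 11
b_4 = 5
c_4 = 9
q_4 = 6
t_4 = 5
a_5 = 12
b_5 = 9
c_5 = 14
s_5 = 3
a_6 = 10
b_6 = 15
c_6 = 17
t_6 = 3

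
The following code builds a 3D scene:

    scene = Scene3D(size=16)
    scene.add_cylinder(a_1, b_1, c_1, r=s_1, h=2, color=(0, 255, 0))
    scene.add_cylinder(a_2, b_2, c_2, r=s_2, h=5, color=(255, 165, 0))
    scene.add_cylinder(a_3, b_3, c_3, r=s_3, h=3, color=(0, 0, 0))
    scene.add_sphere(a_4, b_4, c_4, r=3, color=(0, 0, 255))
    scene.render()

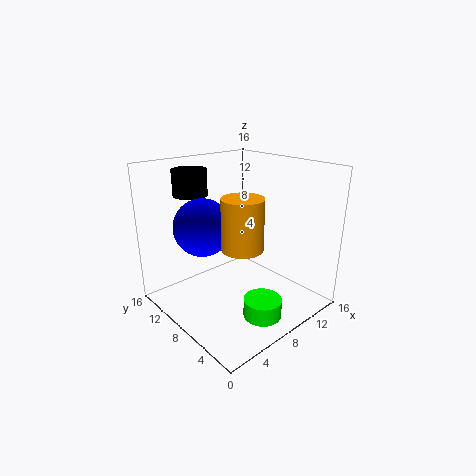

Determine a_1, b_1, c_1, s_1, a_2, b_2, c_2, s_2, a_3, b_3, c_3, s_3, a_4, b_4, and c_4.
a_1 = 7, b_1 = 3, c_1 = 1, s_1 = 2, a_2 = 5, b_2 = 4, c_2 = 9, s_2 = 2, a_3 = 6, b_3 = 14, c_3 = 12, s_3 = 2, a_4 = 4, b_4 = 9, c_4 = 10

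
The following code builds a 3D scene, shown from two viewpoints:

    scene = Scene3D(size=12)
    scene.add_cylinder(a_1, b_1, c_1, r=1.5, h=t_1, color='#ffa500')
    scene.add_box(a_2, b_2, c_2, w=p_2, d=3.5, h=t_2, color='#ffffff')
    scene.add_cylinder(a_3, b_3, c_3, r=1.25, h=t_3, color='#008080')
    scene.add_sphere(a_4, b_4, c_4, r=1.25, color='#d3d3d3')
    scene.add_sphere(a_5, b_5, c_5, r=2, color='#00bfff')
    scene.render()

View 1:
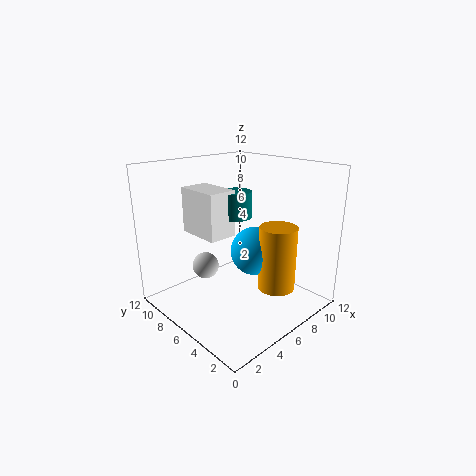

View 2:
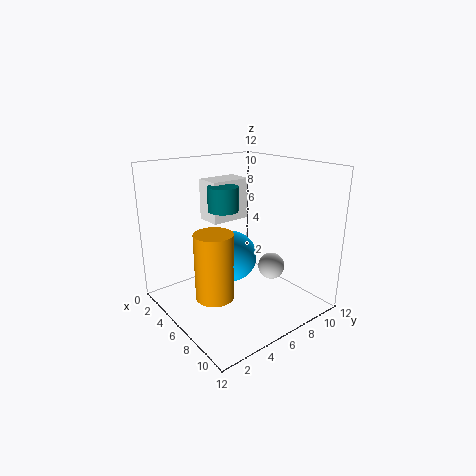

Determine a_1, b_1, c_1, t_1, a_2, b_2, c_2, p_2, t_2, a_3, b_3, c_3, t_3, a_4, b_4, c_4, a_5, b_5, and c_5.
a_1 = 7.25; b_1 = 2.75; c_1 = 2.25; t_1 = 5.25; a_2 = 2.25; b_2 = 4.75; c_2 = 7; p_2 = 2.25; t_2 = 3.5; a_3 = 5; b_3 = 5.25; c_3 = 8.25; t_3 = 2; a_4 = 5.75; b_4 = 10.25; c_4 = 2; a_5 = 6.75; b_5 = 4.75; c_5 = 5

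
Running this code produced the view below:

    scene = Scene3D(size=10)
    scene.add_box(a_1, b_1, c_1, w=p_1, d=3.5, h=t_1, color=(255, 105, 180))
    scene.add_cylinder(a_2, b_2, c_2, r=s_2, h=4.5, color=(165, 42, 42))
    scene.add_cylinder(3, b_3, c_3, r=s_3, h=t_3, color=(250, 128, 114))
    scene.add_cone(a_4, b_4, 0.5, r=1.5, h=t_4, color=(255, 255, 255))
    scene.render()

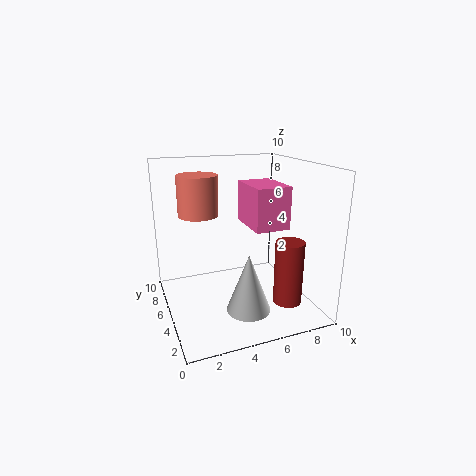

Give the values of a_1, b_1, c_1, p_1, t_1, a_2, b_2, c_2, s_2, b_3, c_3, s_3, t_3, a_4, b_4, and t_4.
a_1 = 6, b_1 = 4, c_1 = 5.5, p_1 = 2.5, t_1 = 3, a_2 = 8, b_2 = 3, c_2 = 0.5, s_2 = 1, b_3 = 8, c_3 = 6, s_3 = 1.5, t_3 = 3, a_4 = 5, b_4 = 3, t_4 = 4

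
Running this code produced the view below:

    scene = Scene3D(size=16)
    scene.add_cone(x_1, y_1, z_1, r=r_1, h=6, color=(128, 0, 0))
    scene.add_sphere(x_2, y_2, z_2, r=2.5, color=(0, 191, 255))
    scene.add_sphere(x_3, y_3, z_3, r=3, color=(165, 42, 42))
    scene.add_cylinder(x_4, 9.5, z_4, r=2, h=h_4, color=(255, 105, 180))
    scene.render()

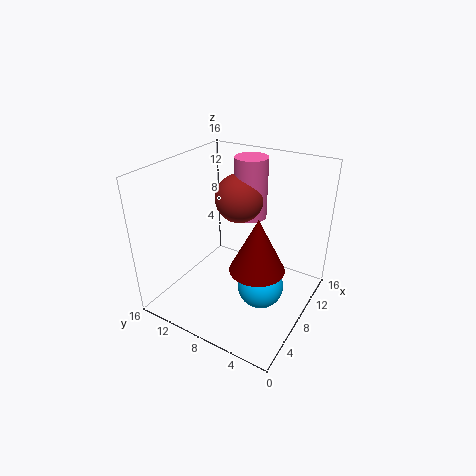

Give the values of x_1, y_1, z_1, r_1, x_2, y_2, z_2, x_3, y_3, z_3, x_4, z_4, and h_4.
x_1 = 7
y_1 = 5
z_1 = 5.5
r_1 = 3
x_2 = 7
y_2 = 4.5
z_2 = 3.5
x_3 = 12.5
y_3 = 10.5
z_3 = 10.5
x_4 = 13.5
z_4 = 8
h_4 = 7.5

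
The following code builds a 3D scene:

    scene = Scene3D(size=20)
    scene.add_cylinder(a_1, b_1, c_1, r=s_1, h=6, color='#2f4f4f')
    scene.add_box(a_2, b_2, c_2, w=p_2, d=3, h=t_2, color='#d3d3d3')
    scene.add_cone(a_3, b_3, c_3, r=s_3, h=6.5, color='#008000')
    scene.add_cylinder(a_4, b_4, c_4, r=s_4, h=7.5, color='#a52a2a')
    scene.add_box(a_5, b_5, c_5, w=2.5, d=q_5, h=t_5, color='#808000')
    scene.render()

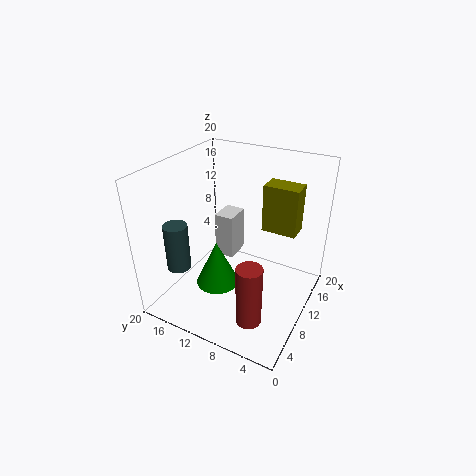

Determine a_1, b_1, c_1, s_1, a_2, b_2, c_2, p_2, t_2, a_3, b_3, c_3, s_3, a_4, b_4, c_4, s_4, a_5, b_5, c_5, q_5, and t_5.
a_1 = 2.5, b_1 = 14.5, c_1 = 8.5, s_1 = 1.5, a_2 = 13.5, b_2 = 13, c_2 = 3.5, p_2 = 4, t_2 = 7, a_3 = 7.5, b_3 = 12, c_3 = 3.5, s_3 = 3, a_4 = 1.5, b_4 = 4, c_4 = 5, s_4 = 1.5, a_5 = 6.5, b_5 = 1, c_5 = 14.5, q_5 = 4, t_5 = 5.5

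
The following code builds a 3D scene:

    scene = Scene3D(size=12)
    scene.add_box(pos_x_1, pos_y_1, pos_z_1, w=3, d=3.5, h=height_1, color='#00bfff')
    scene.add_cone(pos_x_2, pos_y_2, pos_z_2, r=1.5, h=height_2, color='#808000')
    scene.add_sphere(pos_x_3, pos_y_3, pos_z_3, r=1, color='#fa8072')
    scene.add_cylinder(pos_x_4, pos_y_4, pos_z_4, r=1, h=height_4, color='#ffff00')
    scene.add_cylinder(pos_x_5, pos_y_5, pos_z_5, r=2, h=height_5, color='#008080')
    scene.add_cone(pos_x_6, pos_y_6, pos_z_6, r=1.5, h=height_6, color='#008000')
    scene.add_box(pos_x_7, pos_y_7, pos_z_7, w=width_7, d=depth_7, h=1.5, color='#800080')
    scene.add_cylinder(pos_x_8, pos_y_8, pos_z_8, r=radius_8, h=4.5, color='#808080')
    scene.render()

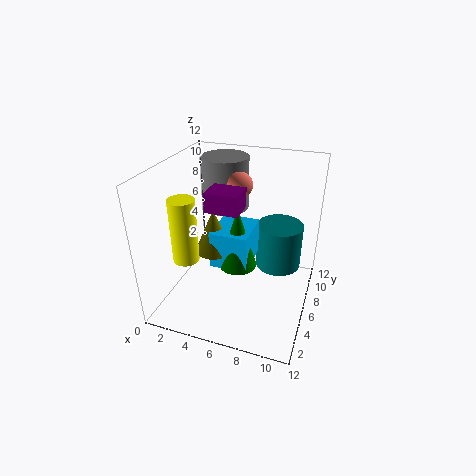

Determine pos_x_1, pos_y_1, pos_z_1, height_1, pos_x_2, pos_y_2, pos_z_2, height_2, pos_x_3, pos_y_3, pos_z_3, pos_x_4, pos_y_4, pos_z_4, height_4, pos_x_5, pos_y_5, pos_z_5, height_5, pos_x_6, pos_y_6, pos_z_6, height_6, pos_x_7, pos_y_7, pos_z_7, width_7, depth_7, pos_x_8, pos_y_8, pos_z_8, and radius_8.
pos_x_1 = 4.5
pos_y_1 = 3.5
pos_z_1 = 4.5
height_1 = 3
pos_x_2 = 4.5
pos_y_2 = 4.5
pos_z_2 = 5.5
height_2 = 3.5
pos_x_3 = 6
pos_y_3 = 6.5
pos_z_3 = 10.5
pos_x_4 = 3
pos_y_4 = 2.5
pos_z_4 = 5.5
height_4 = 5
pos_x_5 = 9
pos_y_5 = 8.5
pos_z_5 = 2.5
height_5 = 4
pos_x_6 = 6.5
pos_y_6 = 4.5
pos_z_6 = 4.5
height_6 = 5
pos_x_7 = 4.5
pos_y_7 = 3
pos_z_7 = 9.5
width_7 = 2.5
depth_7 = 2
pos_x_8 = 4
pos_y_8 = 8.5
pos_z_8 = 7.5
radius_8 = 2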